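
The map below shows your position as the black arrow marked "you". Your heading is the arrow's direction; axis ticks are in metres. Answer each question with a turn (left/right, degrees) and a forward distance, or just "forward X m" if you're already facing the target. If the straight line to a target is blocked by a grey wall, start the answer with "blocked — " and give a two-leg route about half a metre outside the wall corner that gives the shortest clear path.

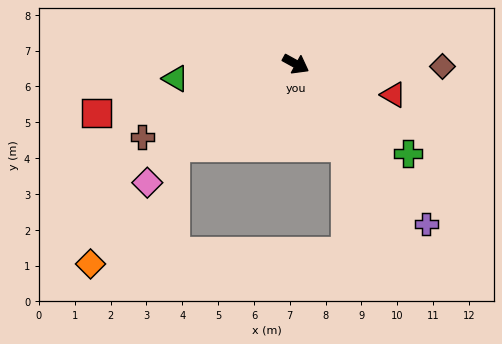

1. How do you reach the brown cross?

turn right 126°, forward 4.7 m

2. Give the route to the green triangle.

turn right 144°, forward 3.4 m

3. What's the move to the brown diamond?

turn left 28°, forward 4.1 m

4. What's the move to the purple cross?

turn right 22°, forward 5.8 m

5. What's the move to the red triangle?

turn left 11°, forward 2.9 m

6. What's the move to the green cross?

turn right 10°, forward 4.0 m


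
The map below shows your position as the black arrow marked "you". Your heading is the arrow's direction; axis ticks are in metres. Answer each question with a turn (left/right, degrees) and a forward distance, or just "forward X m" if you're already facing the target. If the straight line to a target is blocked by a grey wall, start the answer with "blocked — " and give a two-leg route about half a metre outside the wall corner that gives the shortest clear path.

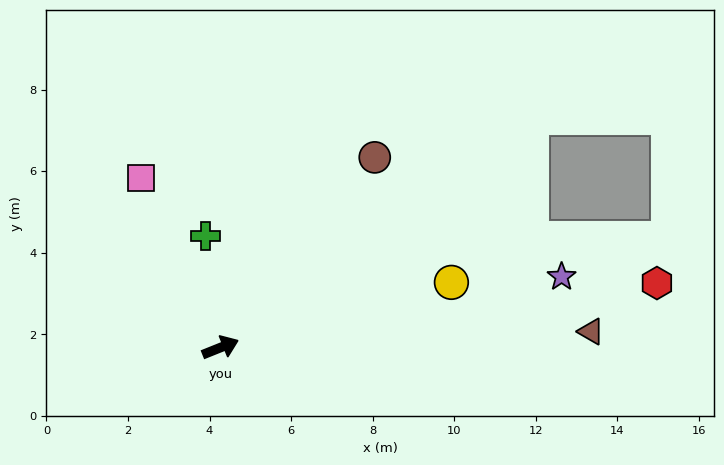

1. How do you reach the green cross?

turn left 76°, forward 2.8 m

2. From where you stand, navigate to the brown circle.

turn left 29°, forward 6.0 m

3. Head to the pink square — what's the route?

turn left 93°, forward 4.6 m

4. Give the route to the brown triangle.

turn right 19°, forward 9.1 m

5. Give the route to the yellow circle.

turn right 6°, forward 5.9 m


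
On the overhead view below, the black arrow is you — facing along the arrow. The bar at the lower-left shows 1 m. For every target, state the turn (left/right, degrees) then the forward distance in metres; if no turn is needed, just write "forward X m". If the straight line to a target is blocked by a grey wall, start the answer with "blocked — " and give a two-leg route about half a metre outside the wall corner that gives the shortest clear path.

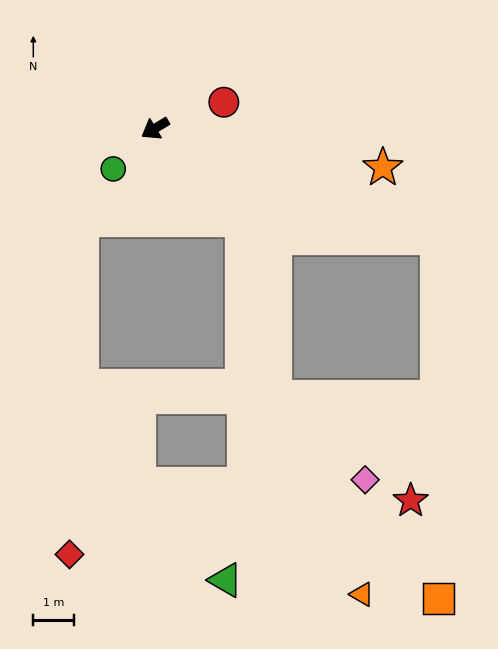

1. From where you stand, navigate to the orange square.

blocked — turn left 128°, forward 7.4 m, then turn right 69°, forward 8.9 m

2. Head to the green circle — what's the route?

turn left 13°, forward 1.4 m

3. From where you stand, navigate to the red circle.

turn left 170°, forward 1.8 m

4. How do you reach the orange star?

turn left 139°, forward 5.7 m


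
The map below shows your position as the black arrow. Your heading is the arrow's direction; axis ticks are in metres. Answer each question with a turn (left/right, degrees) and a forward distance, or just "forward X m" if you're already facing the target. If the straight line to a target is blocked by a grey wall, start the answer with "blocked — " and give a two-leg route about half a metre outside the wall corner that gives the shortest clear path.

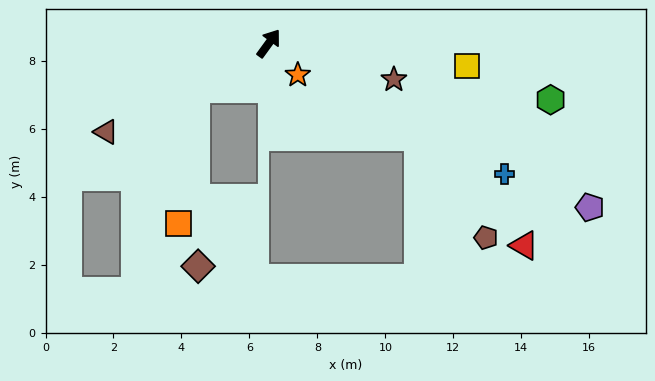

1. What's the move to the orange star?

turn right 101°, forward 1.3 m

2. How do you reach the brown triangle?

turn left 155°, forward 5.4 m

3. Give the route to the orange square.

blocked — turn left 158°, forward 2.5 m, then turn left 51°, forward 4.0 m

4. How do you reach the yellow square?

turn right 61°, forward 5.9 m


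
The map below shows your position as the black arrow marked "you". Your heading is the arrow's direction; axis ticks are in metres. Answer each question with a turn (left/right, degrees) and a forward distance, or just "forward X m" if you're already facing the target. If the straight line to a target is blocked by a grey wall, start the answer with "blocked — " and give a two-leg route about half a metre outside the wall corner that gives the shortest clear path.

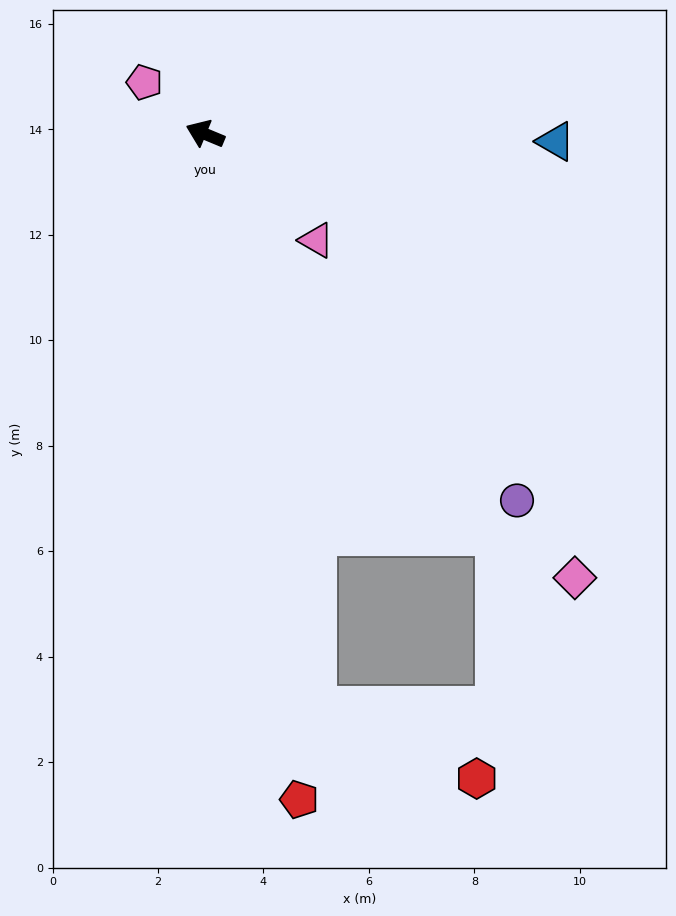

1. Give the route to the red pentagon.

turn left 121°, forward 12.7 m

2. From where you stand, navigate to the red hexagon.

blocked — turn left 123°, forward 11.1 m, then turn left 56°, forward 3.4 m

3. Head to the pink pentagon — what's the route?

turn right 18°, forward 1.5 m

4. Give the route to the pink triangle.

turn left 159°, forward 2.9 m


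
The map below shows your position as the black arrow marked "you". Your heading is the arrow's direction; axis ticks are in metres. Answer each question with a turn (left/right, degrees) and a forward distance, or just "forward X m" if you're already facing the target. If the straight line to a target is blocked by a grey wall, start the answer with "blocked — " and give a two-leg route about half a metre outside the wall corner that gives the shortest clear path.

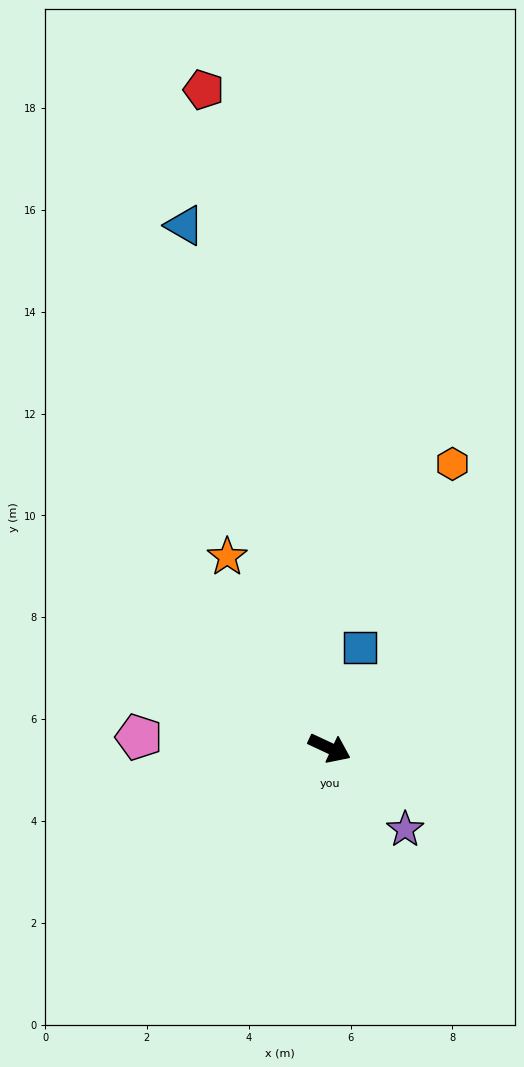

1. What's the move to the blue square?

turn left 98°, forward 2.1 m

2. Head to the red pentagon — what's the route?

turn left 126°, forward 13.2 m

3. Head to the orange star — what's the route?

turn left 143°, forward 4.3 m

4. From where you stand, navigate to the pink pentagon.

turn right 158°, forward 3.8 m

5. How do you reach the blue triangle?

turn left 131°, forward 10.7 m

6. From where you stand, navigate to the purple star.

turn right 22°, forward 2.2 m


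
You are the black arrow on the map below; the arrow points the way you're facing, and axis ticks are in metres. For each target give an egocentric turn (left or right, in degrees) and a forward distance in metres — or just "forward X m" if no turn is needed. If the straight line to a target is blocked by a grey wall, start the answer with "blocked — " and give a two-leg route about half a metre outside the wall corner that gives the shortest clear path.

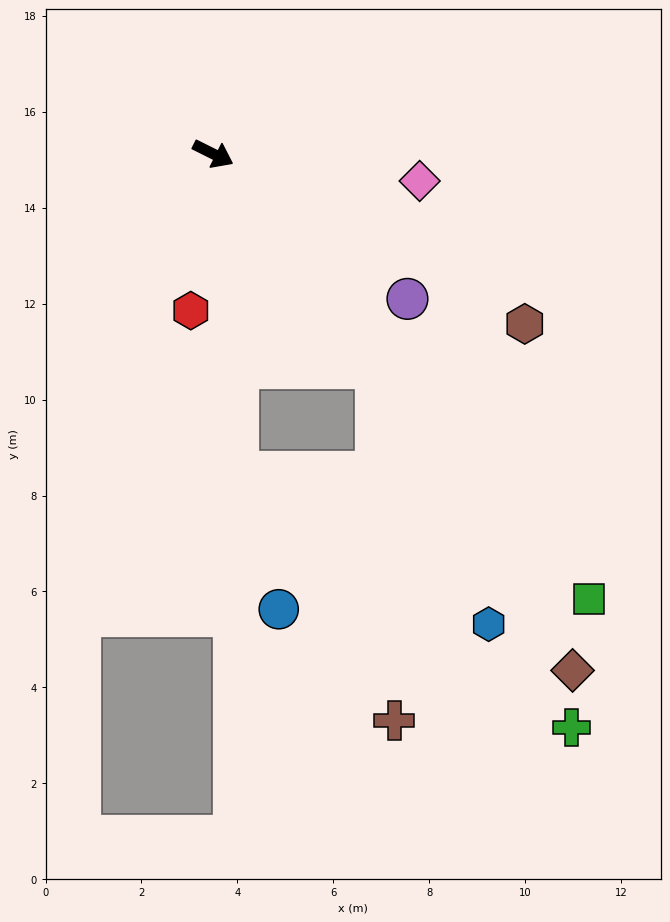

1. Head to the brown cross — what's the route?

blocked — turn right 59°, forward 6.7 m, then turn left 28°, forward 6.1 m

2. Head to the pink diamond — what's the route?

turn left 19°, forward 4.3 m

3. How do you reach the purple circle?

turn right 10°, forward 5.1 m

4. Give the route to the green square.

turn right 23°, forward 12.1 m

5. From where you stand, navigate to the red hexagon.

turn right 72°, forward 3.3 m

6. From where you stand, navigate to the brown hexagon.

turn right 2°, forward 7.4 m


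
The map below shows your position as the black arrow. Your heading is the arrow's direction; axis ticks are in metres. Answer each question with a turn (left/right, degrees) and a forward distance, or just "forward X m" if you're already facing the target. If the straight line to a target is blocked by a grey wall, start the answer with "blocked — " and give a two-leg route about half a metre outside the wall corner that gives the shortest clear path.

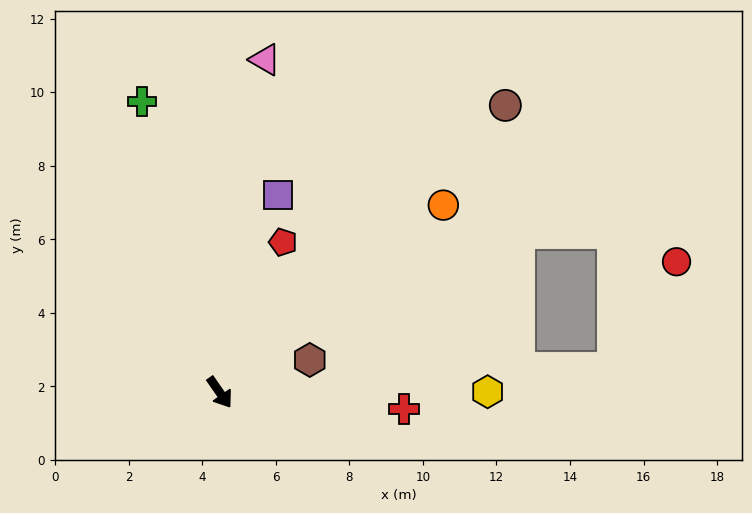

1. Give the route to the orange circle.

turn left 95°, forward 7.9 m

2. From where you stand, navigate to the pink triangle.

turn left 137°, forward 9.1 m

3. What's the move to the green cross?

turn left 160°, forward 8.2 m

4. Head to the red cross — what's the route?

turn left 50°, forward 5.0 m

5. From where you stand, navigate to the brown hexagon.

turn left 75°, forward 2.6 m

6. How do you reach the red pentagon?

turn left 122°, forward 4.4 m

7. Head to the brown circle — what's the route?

turn left 100°, forward 11.0 m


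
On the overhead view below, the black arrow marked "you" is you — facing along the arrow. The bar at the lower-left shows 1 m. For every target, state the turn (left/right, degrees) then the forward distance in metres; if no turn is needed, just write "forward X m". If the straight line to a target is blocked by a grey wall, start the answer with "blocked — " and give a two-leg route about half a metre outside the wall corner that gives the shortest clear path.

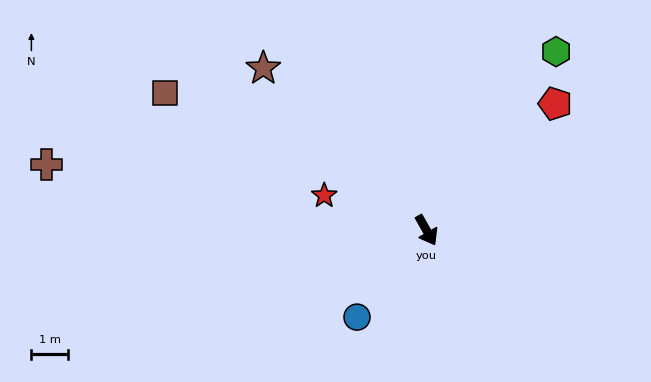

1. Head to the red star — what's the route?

turn right 138°, forward 2.9 m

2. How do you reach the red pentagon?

turn left 105°, forward 4.9 m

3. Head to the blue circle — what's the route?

turn right 68°, forward 3.0 m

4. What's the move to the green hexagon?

turn left 114°, forward 6.0 m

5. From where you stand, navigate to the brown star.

turn right 164°, forward 6.2 m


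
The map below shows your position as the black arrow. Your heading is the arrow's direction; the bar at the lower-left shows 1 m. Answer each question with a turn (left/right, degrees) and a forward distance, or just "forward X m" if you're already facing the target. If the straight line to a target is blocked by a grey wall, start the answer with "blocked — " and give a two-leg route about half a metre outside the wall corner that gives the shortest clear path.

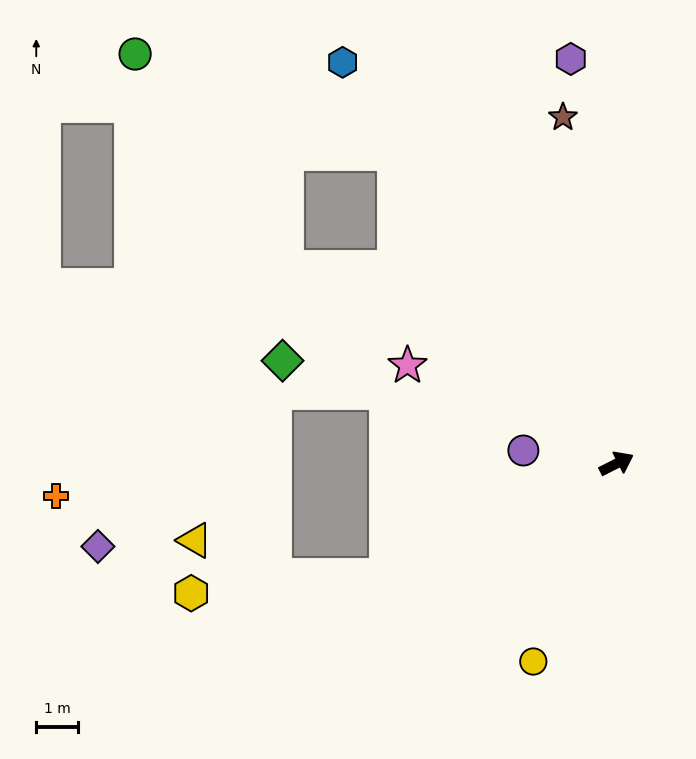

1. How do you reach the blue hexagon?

turn left 98°, forward 11.6 m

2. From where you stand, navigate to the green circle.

blocked — turn left 99°, forward 9.1 m, then turn left 33°, forward 6.6 m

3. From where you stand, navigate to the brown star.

turn left 72°, forward 8.4 m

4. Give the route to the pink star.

turn left 128°, forward 5.5 m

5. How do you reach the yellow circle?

turn right 140°, forward 5.1 m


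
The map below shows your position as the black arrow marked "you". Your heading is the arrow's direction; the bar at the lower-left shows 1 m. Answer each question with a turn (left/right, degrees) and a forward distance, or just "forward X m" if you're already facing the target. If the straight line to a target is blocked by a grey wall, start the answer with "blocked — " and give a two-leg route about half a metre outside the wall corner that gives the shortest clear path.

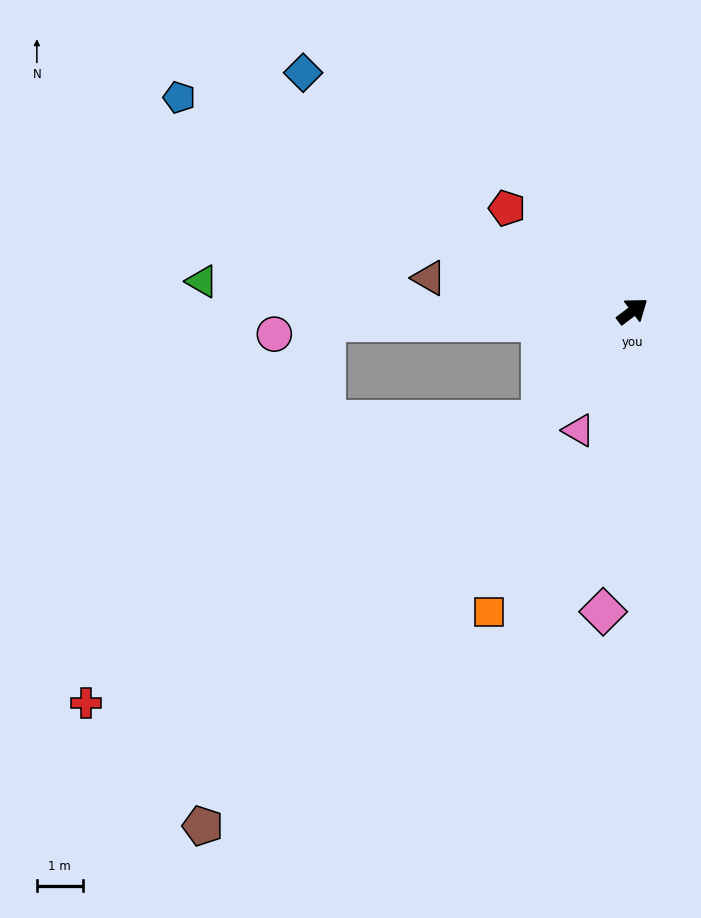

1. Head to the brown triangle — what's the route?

turn left 133°, forward 4.5 m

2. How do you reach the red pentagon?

turn left 103°, forward 3.5 m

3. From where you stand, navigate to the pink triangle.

turn right 152°, forward 2.9 m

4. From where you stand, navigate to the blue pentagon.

turn left 118°, forward 10.9 m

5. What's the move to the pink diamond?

turn right 133°, forward 6.6 m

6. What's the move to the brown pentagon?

turn right 167°, forward 14.6 m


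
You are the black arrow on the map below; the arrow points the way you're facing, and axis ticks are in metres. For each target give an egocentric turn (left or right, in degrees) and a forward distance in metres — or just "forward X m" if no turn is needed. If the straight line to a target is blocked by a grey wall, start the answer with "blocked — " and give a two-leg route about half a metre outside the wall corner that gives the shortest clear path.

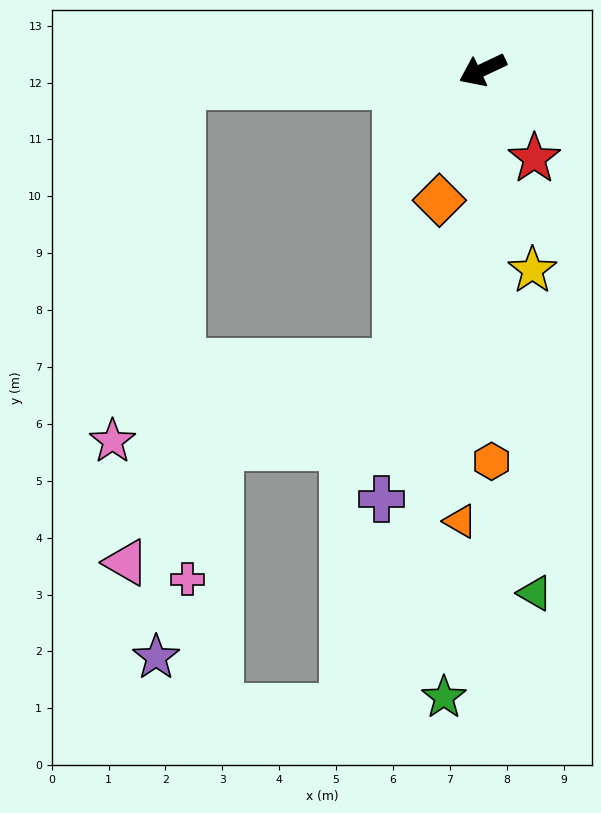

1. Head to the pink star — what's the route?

blocked — turn right 22°, forward 5.3 m, then turn left 76°, forward 6.4 m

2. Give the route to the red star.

turn left 95°, forward 1.8 m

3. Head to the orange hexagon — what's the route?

turn left 66°, forward 6.9 m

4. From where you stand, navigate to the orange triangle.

turn left 62°, forward 7.9 m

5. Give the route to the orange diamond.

turn left 46°, forward 2.4 m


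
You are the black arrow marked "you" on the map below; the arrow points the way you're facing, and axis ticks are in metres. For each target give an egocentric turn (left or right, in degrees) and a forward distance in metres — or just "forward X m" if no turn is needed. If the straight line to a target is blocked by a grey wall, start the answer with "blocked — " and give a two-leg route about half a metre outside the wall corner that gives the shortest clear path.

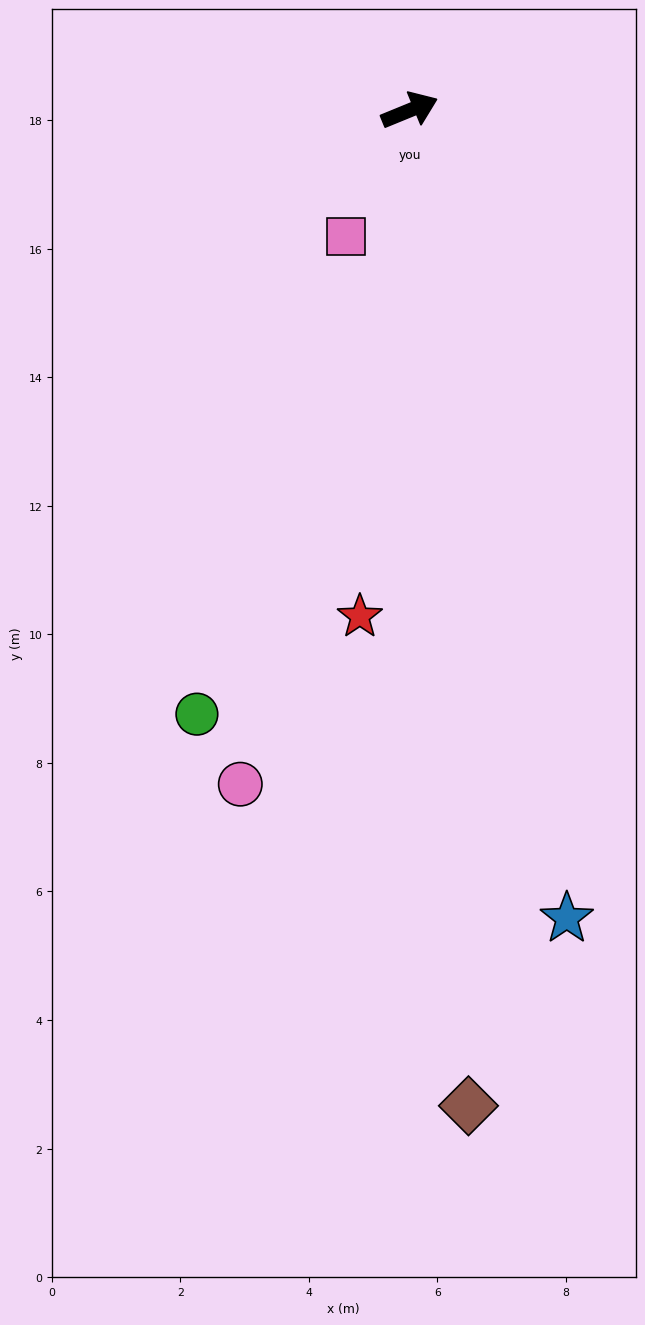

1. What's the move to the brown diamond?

turn right 109°, forward 15.5 m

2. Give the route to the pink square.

turn right 139°, forward 2.2 m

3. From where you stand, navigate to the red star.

turn right 118°, forward 7.9 m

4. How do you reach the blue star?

turn right 101°, forward 12.8 m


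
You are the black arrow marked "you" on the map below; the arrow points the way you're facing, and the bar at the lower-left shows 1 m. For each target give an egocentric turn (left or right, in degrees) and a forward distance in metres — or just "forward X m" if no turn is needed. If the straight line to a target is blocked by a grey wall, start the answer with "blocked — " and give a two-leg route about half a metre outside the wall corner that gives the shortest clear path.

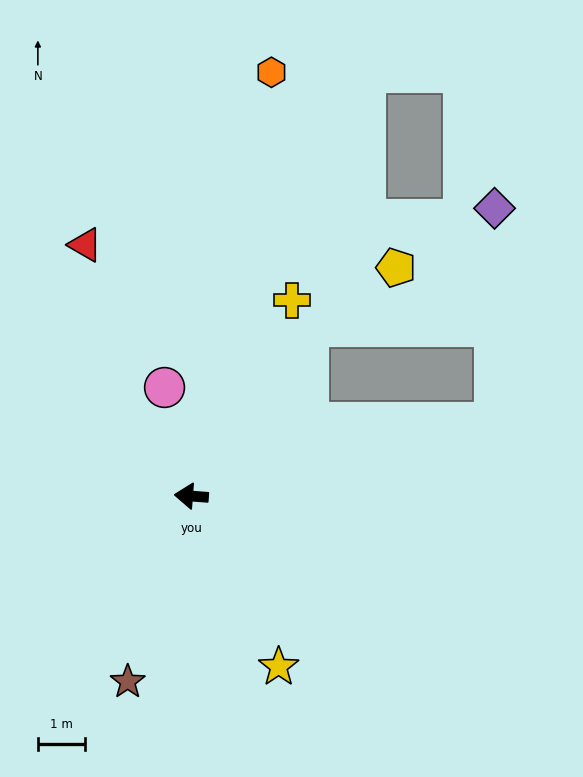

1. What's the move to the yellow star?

turn left 121°, forward 4.1 m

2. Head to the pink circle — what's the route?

turn right 72°, forward 2.4 m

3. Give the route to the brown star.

turn left 75°, forward 4.2 m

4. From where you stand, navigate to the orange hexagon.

turn right 96°, forward 9.1 m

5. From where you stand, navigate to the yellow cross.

turn right 113°, forward 4.7 m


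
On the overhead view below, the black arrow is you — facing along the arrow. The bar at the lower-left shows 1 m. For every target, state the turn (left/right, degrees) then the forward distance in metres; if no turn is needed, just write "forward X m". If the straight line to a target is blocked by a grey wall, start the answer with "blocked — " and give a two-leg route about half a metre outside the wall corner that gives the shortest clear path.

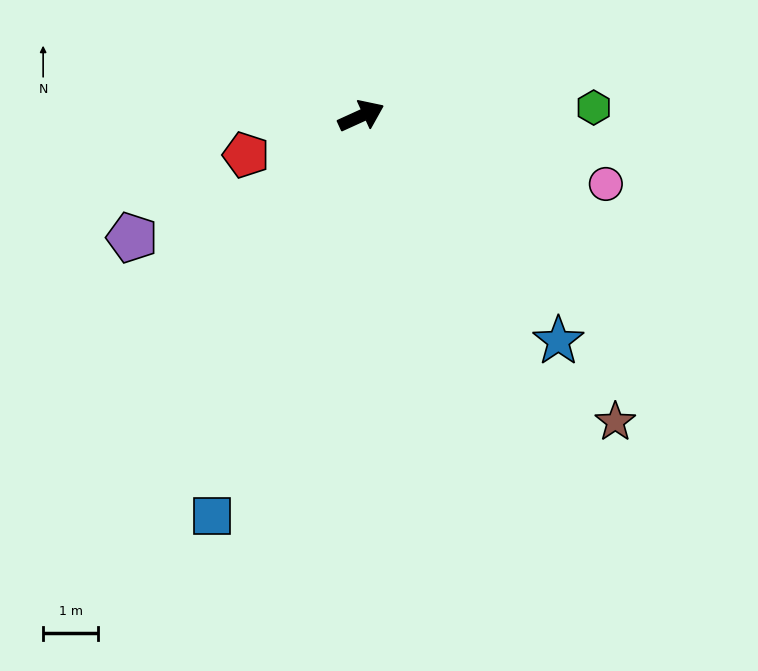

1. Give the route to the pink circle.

turn right 40°, forward 4.6 m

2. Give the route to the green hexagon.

turn right 22°, forward 4.2 m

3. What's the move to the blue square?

turn right 135°, forward 7.7 m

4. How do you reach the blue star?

turn right 73°, forward 5.4 m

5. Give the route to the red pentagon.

turn left 174°, forward 2.2 m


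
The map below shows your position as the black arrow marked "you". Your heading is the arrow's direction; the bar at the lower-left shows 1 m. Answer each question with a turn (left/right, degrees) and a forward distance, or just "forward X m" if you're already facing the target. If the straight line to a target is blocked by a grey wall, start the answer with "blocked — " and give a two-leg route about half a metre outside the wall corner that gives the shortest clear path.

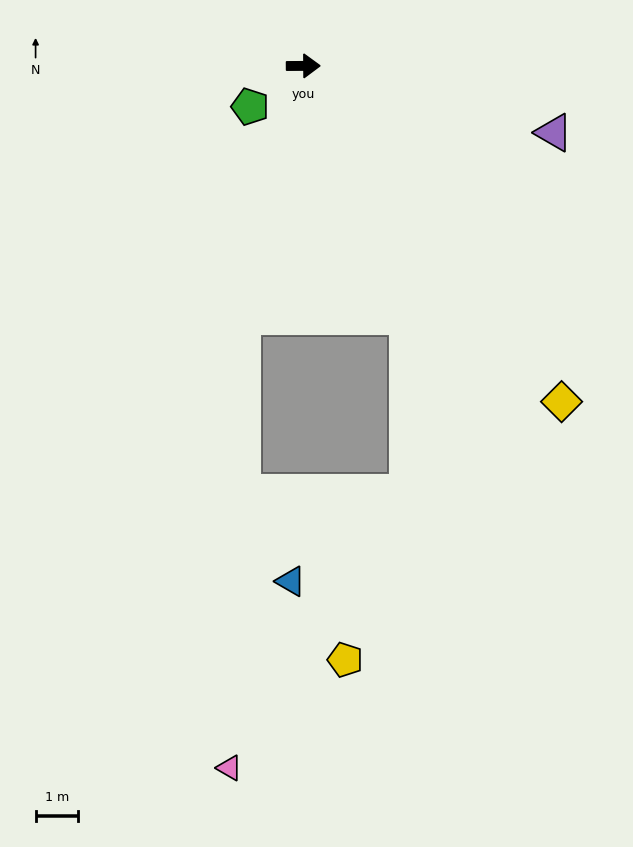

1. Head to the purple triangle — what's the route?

turn right 15°, forward 6.1 m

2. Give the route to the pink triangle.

blocked — turn right 104°, forward 6.1 m, then turn left 12°, forward 10.6 m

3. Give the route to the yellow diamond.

turn right 53°, forward 10.0 m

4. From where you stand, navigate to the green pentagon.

turn right 143°, forward 1.6 m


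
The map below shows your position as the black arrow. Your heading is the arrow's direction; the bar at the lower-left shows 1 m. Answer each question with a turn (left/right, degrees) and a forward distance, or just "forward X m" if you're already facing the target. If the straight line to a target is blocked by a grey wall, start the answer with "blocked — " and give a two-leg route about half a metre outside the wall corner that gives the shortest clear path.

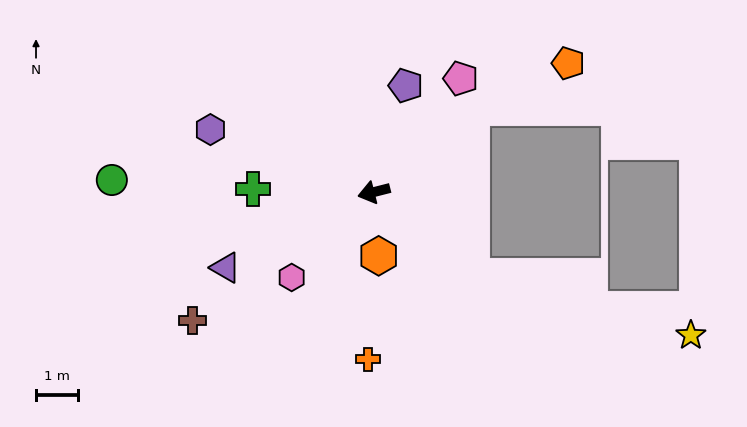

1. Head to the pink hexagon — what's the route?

turn left 32°, forward 2.8 m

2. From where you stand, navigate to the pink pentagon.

turn right 142°, forward 3.4 m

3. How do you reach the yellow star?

blocked — turn left 125°, forward 3.1 m, then turn left 26°, forward 5.4 m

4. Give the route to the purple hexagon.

turn right 35°, forward 4.2 m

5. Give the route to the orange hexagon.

turn left 80°, forward 1.5 m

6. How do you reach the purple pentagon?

turn right 121°, forward 2.6 m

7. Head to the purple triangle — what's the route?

turn left 13°, forward 4.0 m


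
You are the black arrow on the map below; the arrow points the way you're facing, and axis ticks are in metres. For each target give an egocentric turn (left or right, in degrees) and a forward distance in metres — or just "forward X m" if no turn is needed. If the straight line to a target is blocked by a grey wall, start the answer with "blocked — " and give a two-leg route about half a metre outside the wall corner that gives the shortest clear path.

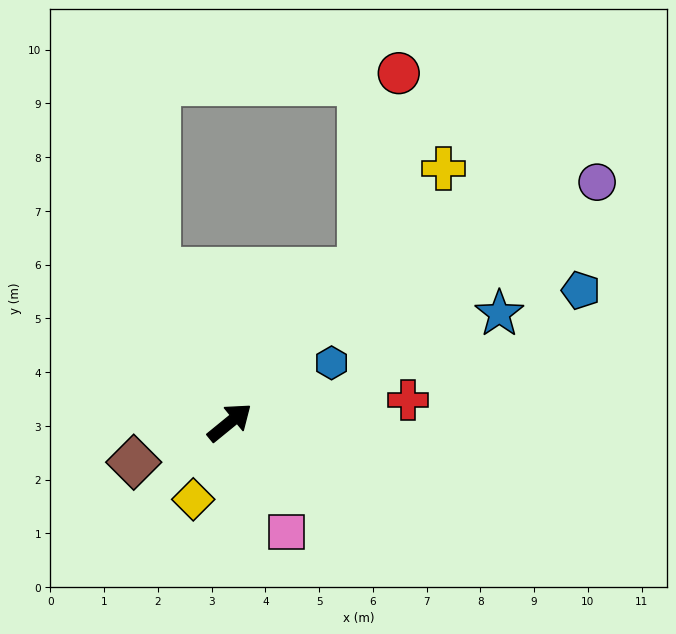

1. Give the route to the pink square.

turn right 102°, forward 2.3 m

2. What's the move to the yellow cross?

turn left 11°, forward 6.2 m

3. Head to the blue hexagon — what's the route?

turn right 9°, forward 2.2 m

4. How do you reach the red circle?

blocked — turn left 10°, forward 3.7 m, then turn left 30°, forward 3.7 m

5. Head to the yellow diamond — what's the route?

turn right 155°, forward 1.6 m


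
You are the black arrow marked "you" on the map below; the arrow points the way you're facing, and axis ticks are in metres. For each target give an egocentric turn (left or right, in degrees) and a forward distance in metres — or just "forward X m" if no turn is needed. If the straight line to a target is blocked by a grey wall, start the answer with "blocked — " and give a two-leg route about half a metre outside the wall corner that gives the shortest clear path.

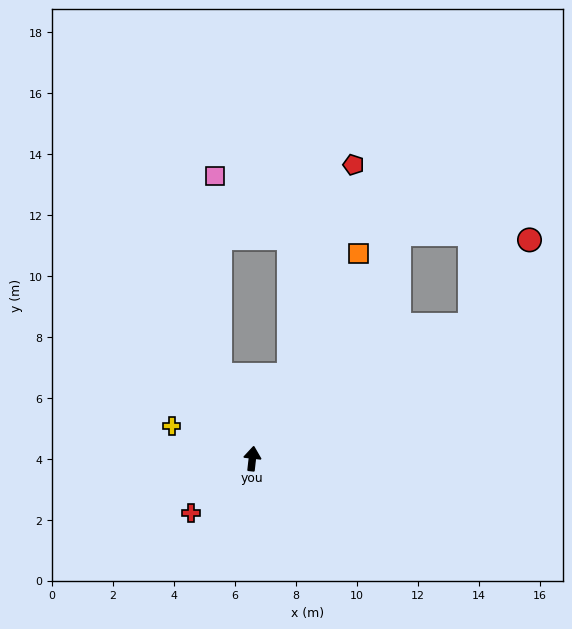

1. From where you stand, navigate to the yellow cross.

turn left 75°, forward 2.9 m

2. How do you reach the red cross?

turn left 138°, forward 2.7 m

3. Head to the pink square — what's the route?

blocked — turn left 28°, forward 2.9 m, then turn right 20°, forward 6.5 m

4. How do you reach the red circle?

blocked — turn right 52°, forward 8.4 m, then turn left 24°, forward 3.4 m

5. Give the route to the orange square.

turn right 21°, forward 7.6 m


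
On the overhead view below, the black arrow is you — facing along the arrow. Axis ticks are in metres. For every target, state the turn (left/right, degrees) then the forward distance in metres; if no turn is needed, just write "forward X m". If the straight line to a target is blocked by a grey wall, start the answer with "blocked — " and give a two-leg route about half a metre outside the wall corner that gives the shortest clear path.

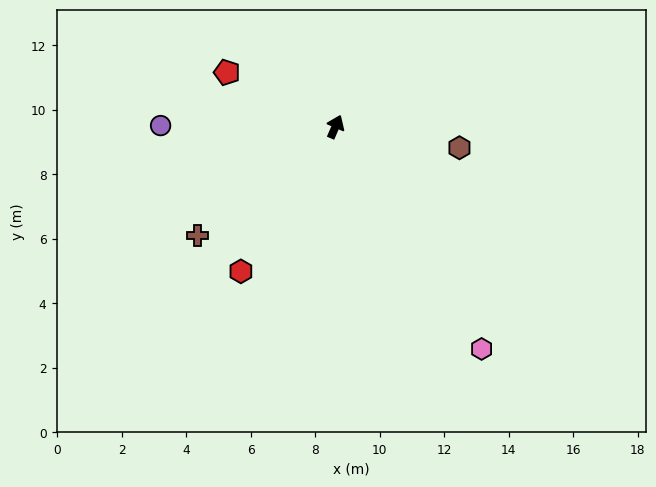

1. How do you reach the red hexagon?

turn left 170°, forward 5.4 m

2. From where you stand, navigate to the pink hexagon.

turn right 123°, forward 8.2 m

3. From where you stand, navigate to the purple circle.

turn left 113°, forward 5.4 m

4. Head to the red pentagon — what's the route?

turn left 87°, forward 3.8 m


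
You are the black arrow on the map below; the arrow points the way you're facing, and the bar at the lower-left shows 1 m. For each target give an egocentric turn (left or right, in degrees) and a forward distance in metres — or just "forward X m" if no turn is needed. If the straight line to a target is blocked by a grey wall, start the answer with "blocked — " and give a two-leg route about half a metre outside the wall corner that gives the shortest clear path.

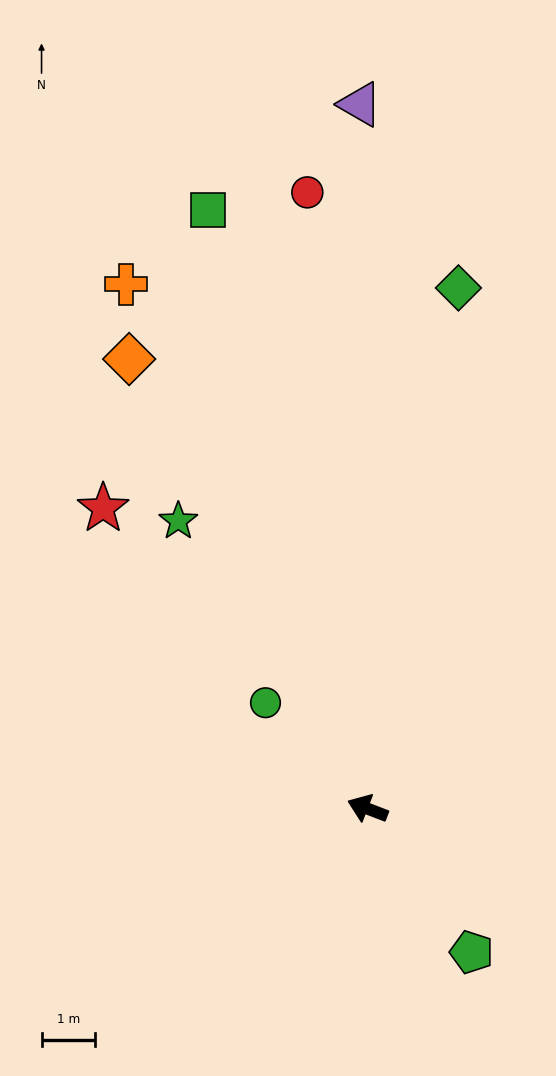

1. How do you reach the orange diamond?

turn right 41°, forward 9.6 m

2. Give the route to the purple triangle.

turn right 68°, forward 13.2 m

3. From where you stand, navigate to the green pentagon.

turn left 147°, forward 3.3 m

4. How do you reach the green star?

turn right 36°, forward 6.5 m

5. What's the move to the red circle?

turn right 63°, forward 11.6 m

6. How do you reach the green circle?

turn right 25°, forward 2.8 m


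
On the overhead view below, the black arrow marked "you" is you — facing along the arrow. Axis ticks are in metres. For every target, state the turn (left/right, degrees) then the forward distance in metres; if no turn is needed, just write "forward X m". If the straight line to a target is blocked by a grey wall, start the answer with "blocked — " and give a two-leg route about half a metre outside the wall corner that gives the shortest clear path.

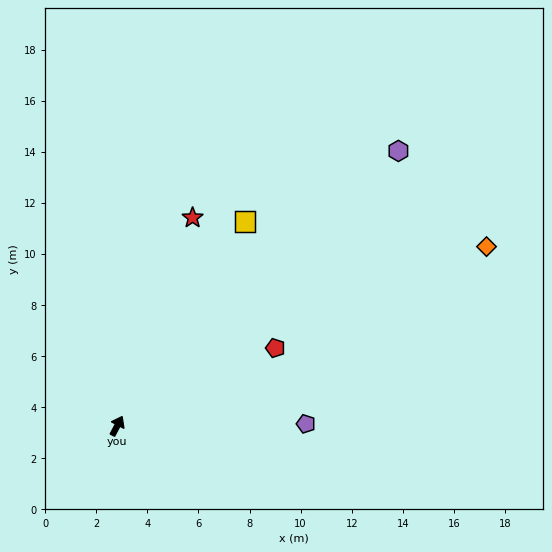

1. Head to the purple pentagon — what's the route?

turn right 62°, forward 7.4 m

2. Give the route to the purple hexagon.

turn right 18°, forward 15.4 m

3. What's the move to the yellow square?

turn right 4°, forward 9.4 m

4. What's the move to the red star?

turn left 8°, forward 8.7 m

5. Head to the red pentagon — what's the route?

turn right 36°, forward 6.9 m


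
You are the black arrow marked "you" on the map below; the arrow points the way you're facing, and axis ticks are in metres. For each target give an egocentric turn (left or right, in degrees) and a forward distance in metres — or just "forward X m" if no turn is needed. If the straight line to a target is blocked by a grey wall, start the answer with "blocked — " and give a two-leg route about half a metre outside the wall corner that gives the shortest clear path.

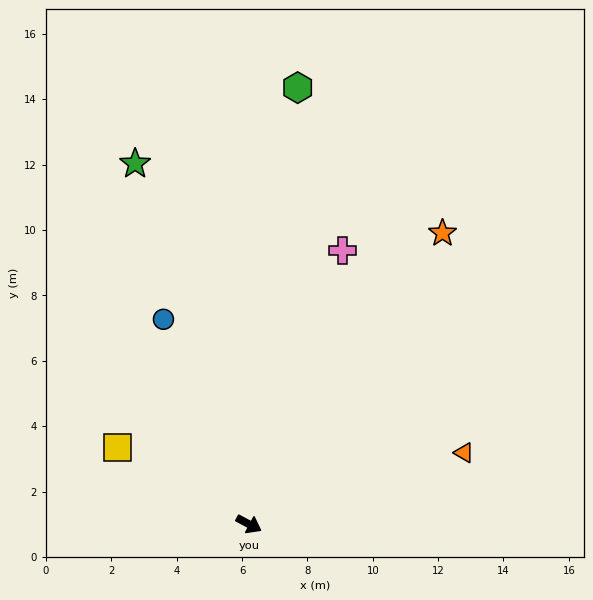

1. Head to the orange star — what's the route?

turn left 84°, forward 10.7 m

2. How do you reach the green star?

turn left 136°, forward 11.6 m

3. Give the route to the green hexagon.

turn left 112°, forward 13.4 m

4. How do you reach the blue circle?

turn left 141°, forward 6.8 m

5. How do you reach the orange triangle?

turn left 46°, forward 6.9 m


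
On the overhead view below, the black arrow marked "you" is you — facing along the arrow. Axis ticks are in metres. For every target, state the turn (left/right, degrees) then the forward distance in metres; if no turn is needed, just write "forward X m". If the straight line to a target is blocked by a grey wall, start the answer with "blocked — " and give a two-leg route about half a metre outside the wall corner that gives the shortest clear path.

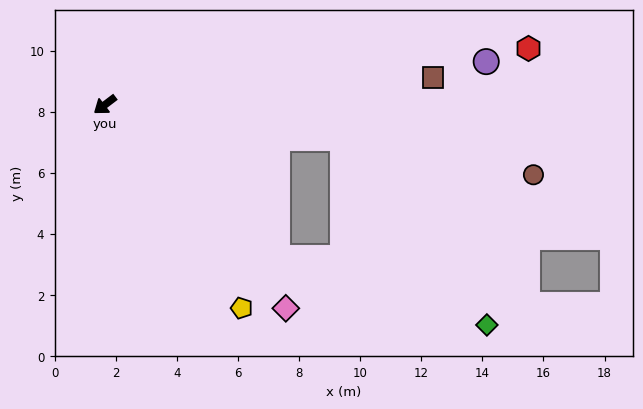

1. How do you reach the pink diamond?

turn left 94°, forward 8.9 m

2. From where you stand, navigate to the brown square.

turn left 148°, forward 10.8 m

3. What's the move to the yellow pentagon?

turn left 87°, forward 8.0 m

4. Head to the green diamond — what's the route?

blocked — turn left 101°, forward 7.5 m, then turn left 24°, forward 7.2 m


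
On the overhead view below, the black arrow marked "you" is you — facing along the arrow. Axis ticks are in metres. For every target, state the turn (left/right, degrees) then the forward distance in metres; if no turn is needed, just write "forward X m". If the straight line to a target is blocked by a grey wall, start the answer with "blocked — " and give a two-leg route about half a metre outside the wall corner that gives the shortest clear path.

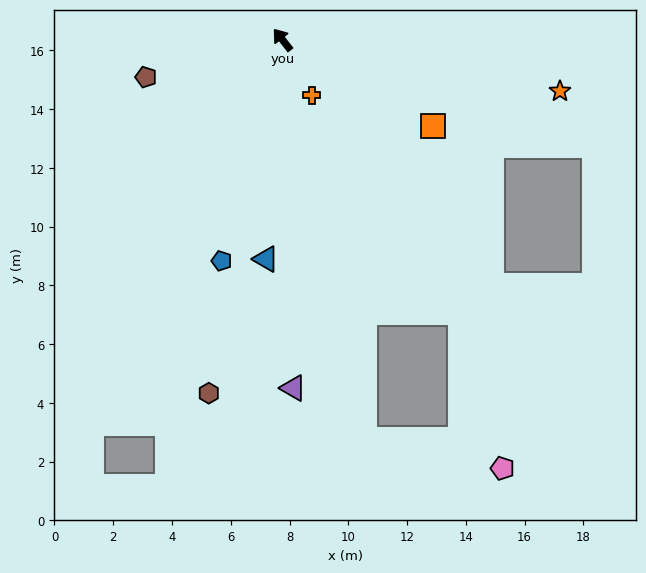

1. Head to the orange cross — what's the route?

turn left 170°, forward 2.1 m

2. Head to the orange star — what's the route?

turn right 139°, forward 9.6 m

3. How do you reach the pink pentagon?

blocked — turn left 154°, forward 13.9 m, then turn left 66°, forward 4.8 m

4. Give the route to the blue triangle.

turn left 138°, forward 7.5 m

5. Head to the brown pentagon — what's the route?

turn left 67°, forward 4.8 m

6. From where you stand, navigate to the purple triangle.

turn left 144°, forward 11.9 m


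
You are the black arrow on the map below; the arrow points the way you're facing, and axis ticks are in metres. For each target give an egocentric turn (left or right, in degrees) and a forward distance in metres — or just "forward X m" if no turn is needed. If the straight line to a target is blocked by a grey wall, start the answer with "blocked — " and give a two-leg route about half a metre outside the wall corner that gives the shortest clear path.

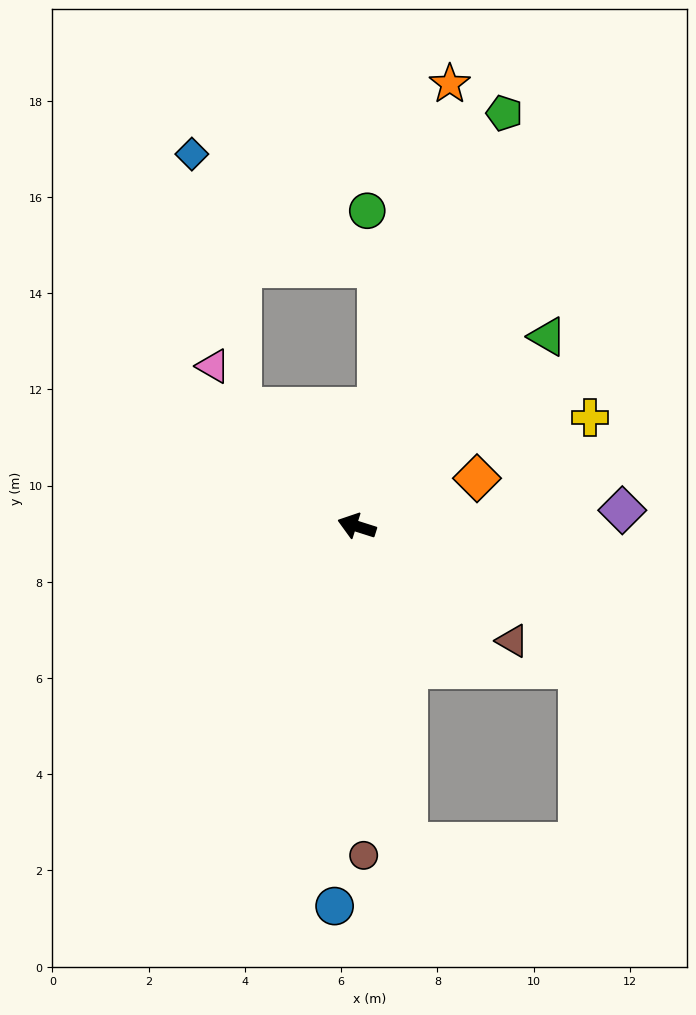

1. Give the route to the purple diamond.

turn right 159°, forward 5.5 m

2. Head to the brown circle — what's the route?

turn left 109°, forward 6.8 m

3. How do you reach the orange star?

turn right 84°, forward 9.4 m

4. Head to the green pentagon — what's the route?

turn right 92°, forward 9.1 m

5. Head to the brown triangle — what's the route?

turn left 161°, forward 4.0 m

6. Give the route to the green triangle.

turn right 118°, forward 5.6 m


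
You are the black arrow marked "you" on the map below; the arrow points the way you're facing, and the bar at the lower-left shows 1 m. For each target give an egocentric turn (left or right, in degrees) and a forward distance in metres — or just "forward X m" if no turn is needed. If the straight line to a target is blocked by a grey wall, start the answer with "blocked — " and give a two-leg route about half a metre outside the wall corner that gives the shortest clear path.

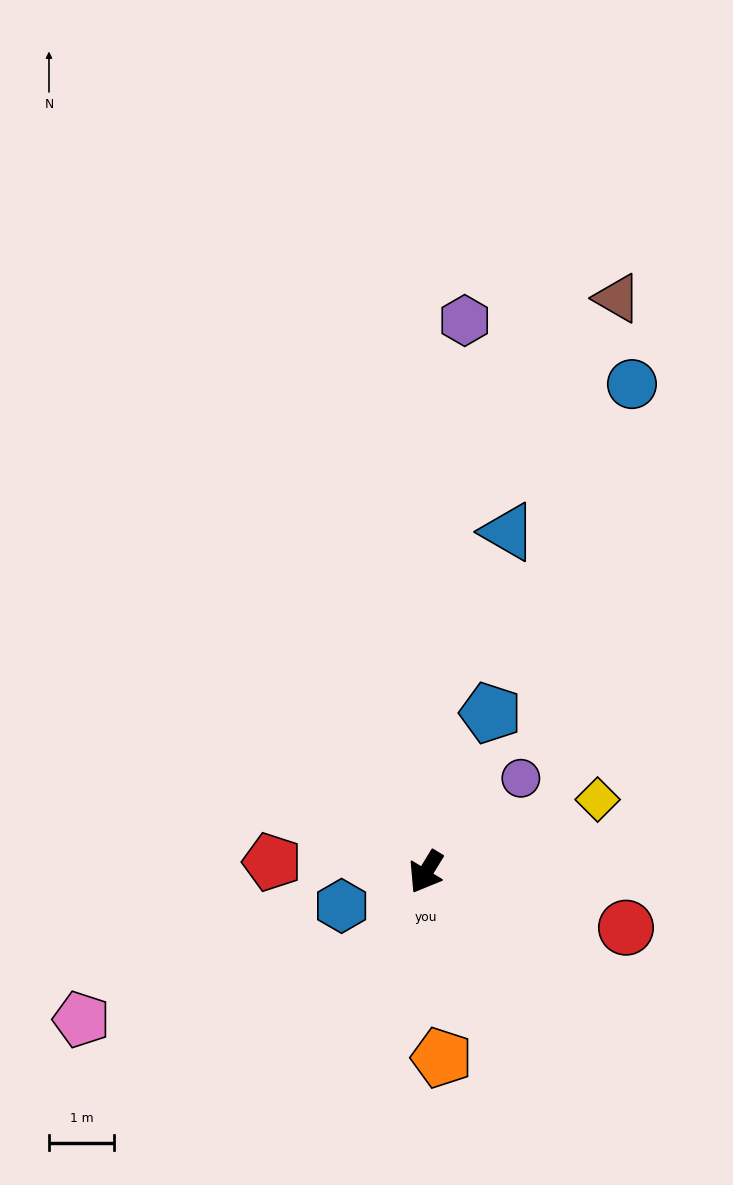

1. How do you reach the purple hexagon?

turn right 153°, forward 8.5 m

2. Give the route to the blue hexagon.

turn right 37°, forward 1.4 m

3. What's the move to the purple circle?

turn left 166°, forward 2.0 m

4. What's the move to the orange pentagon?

turn left 36°, forward 2.9 m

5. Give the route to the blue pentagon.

turn right 171°, forward 2.6 m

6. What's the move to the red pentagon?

turn right 62°, forward 2.4 m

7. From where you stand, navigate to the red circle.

turn left 106°, forward 3.2 m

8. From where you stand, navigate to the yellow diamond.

turn left 144°, forward 2.9 m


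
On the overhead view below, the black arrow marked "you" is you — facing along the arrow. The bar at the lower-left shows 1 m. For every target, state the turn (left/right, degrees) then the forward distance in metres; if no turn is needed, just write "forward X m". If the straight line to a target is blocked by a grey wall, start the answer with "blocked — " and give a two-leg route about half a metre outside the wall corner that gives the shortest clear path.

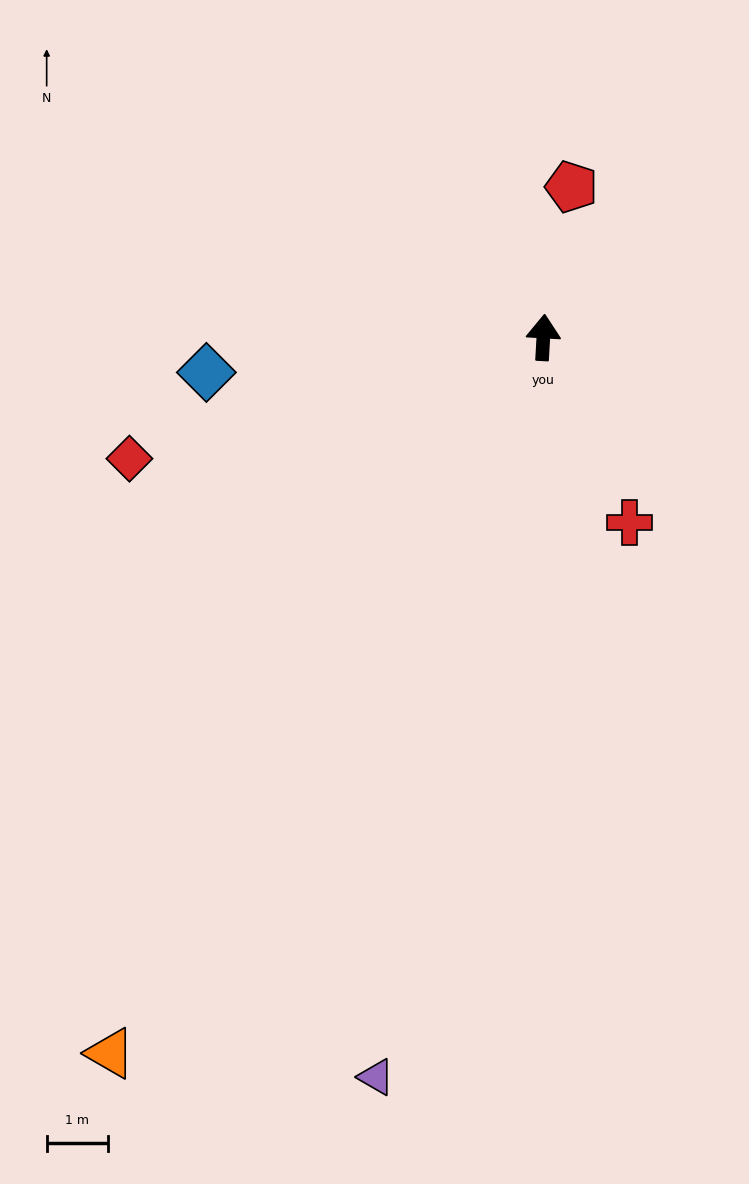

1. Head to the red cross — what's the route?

turn right 152°, forward 3.3 m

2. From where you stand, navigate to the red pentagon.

turn right 7°, forward 2.5 m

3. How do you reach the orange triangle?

turn left 152°, forward 13.7 m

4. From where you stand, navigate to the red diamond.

turn left 110°, forward 7.1 m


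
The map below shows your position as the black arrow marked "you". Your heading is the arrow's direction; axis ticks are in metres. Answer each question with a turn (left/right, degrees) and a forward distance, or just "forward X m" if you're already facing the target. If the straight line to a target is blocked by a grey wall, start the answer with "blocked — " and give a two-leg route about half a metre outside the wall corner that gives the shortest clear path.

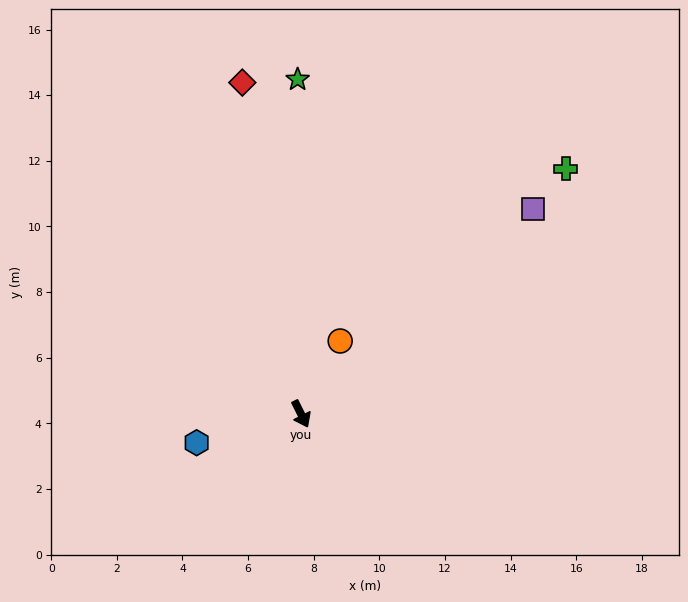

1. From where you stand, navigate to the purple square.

turn left 105°, forward 9.4 m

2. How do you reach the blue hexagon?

turn right 101°, forward 3.3 m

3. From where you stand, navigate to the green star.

turn left 154°, forward 10.2 m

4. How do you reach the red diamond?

turn left 164°, forward 10.3 m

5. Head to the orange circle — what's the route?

turn left 125°, forward 2.5 m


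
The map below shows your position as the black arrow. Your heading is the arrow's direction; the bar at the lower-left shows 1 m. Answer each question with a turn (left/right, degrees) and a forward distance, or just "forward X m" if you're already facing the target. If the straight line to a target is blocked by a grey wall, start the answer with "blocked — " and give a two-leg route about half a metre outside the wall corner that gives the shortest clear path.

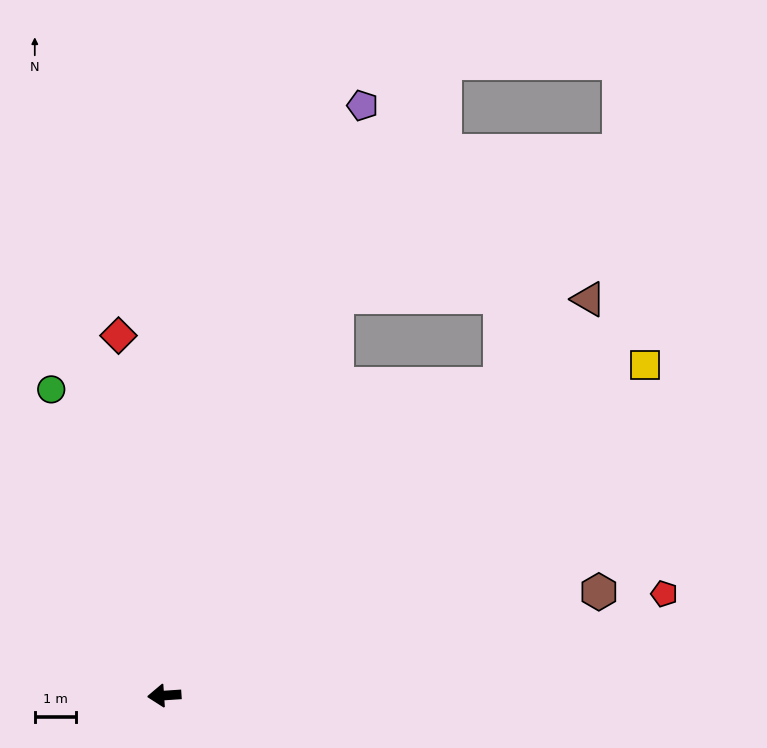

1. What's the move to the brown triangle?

turn right 141°, forward 14.2 m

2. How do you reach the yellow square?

turn right 149°, forward 14.3 m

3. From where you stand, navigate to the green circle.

turn right 74°, forward 8.0 m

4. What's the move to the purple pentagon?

turn right 112°, forward 15.3 m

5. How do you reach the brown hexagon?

turn right 170°, forward 11.0 m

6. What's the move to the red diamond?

turn right 87°, forward 8.9 m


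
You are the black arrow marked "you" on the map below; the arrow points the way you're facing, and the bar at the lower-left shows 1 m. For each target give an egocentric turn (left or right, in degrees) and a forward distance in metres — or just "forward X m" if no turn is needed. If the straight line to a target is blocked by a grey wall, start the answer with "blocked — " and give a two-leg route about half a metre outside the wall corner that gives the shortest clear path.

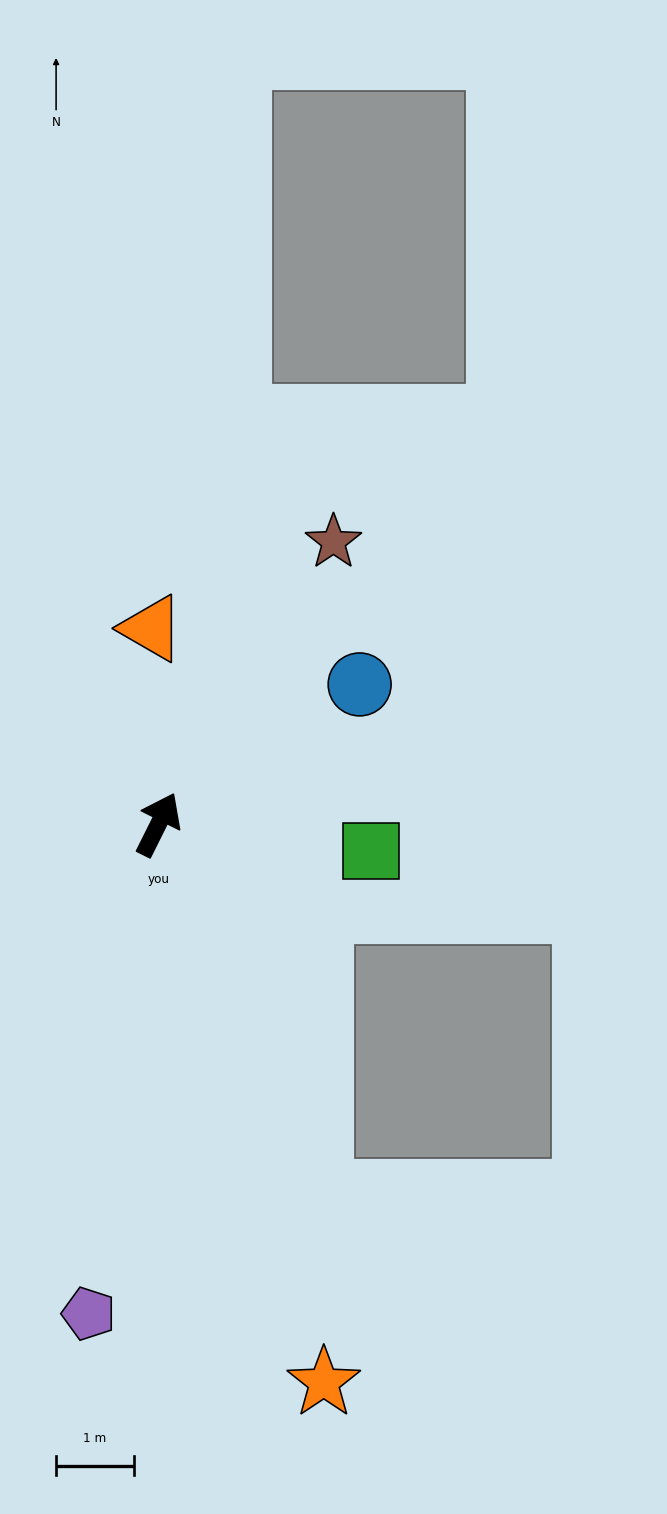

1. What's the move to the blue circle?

turn right 29°, forward 3.2 m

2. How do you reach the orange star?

turn right 137°, forward 7.5 m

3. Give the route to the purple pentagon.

turn right 162°, forward 6.4 m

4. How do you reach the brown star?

turn right 5°, forward 4.3 m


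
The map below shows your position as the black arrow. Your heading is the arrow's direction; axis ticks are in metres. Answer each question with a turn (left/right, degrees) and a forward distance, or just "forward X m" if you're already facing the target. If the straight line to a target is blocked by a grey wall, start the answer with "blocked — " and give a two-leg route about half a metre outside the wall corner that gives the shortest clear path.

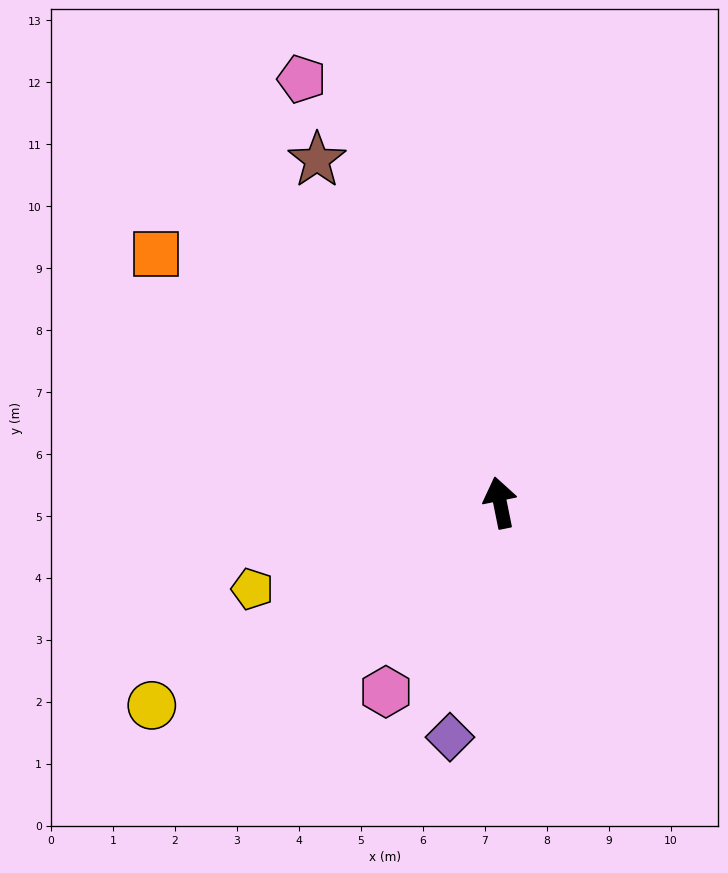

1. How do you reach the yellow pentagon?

turn left 98°, forward 4.2 m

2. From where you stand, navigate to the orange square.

turn left 43°, forward 6.9 m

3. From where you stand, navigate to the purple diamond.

turn left 157°, forward 3.9 m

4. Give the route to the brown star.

turn left 17°, forward 6.3 m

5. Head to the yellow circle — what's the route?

turn left 109°, forward 6.5 m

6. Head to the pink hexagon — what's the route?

turn left 137°, forward 3.6 m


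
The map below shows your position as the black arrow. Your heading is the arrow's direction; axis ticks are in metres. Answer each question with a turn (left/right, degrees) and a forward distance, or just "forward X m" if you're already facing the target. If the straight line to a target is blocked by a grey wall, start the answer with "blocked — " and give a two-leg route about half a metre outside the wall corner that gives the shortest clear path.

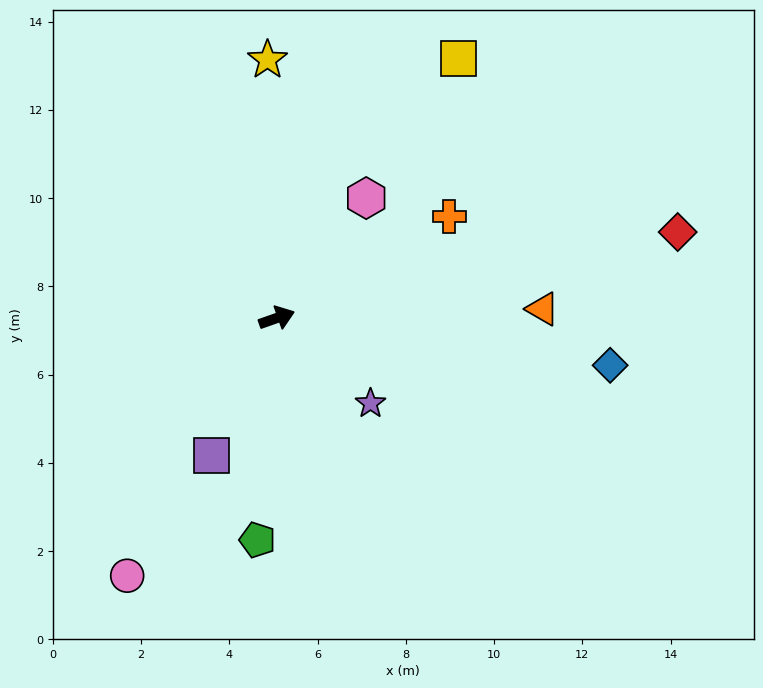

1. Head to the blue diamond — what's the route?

turn right 27°, forward 7.6 m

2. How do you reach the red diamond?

turn right 7°, forward 9.3 m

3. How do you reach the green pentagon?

turn right 114°, forward 5.0 m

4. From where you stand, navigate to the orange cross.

turn left 11°, forward 4.5 m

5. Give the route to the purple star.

turn right 62°, forward 2.9 m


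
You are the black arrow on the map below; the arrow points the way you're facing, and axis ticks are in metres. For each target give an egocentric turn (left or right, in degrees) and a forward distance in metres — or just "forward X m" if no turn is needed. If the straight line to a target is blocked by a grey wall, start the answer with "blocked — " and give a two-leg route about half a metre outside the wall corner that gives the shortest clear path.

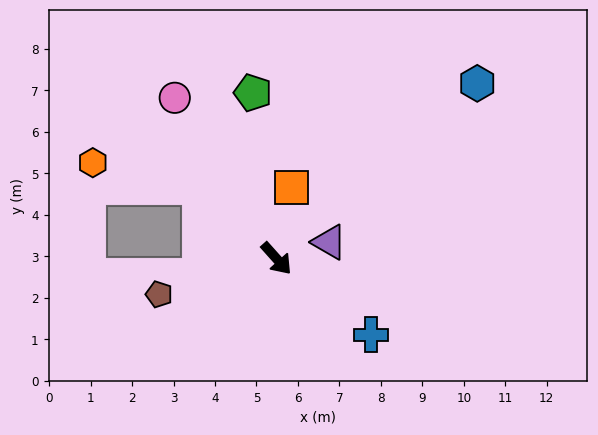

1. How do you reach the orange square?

turn left 126°, forward 1.8 m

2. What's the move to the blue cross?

turn left 9°, forward 2.9 m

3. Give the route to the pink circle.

turn left 171°, forward 4.6 m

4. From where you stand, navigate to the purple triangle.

turn left 66°, forward 1.3 m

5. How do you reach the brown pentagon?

turn right 115°, forward 3.0 m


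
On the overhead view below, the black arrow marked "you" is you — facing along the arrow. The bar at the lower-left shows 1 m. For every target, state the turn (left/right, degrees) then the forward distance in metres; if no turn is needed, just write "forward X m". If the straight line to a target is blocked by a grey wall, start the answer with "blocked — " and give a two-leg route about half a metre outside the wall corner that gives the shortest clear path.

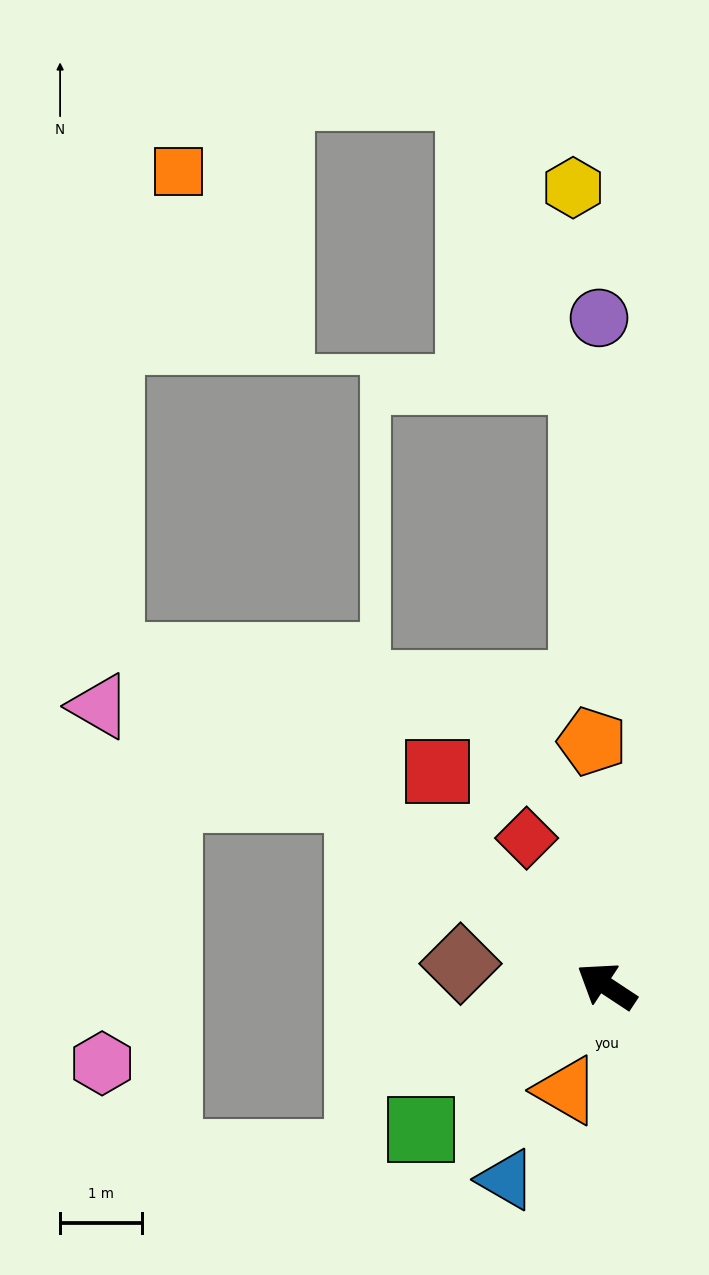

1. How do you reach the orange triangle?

turn left 102°, forward 1.4 m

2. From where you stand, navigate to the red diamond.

turn right 28°, forward 2.0 m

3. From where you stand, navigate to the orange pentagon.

turn right 53°, forward 3.0 m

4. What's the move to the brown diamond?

turn left 25°, forward 1.8 m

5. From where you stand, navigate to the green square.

turn left 71°, forward 2.9 m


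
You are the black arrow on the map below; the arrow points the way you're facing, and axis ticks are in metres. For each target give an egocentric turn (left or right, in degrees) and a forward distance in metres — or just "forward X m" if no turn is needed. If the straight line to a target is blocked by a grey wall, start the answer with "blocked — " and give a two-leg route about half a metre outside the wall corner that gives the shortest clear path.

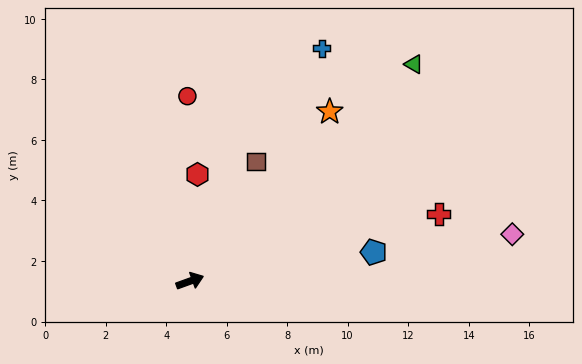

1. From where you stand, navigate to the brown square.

turn left 41°, forward 4.5 m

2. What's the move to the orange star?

turn left 31°, forward 7.3 m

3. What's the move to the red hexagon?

turn left 66°, forward 3.5 m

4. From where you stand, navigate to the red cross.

turn right 5°, forward 8.5 m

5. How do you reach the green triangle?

turn left 24°, forward 10.3 m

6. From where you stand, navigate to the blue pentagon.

turn right 11°, forward 6.2 m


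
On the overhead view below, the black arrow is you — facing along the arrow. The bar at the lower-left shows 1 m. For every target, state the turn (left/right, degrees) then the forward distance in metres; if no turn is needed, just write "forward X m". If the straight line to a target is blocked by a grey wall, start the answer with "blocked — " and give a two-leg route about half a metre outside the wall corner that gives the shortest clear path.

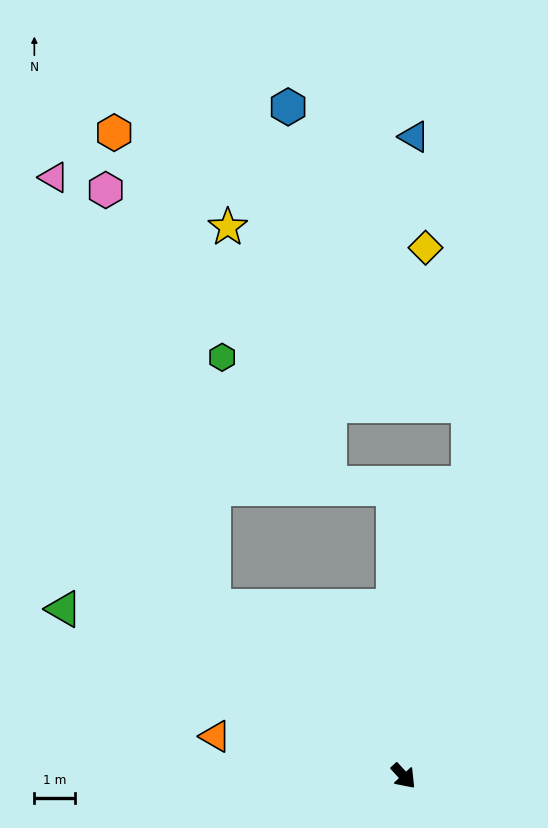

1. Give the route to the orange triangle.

turn right 144°, forward 4.7 m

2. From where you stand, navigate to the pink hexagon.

blocked — turn right 174°, forward 6.2 m, then turn right 34°, forward 10.5 m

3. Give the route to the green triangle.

turn right 159°, forward 9.2 m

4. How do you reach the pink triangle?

blocked — turn right 174°, forward 6.2 m, then turn right 28°, forward 11.1 m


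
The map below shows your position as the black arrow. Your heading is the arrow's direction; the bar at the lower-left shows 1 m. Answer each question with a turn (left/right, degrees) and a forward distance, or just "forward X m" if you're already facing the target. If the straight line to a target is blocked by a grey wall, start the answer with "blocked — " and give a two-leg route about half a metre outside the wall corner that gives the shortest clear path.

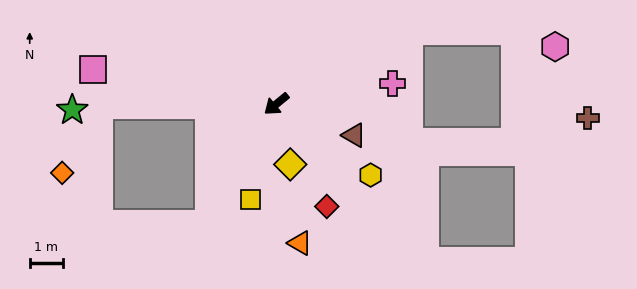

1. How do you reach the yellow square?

turn left 35°, forward 3.0 m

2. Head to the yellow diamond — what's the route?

turn left 64°, forward 1.9 m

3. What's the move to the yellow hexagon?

turn left 104°, forward 3.6 m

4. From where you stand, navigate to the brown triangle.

turn left 119°, forward 2.5 m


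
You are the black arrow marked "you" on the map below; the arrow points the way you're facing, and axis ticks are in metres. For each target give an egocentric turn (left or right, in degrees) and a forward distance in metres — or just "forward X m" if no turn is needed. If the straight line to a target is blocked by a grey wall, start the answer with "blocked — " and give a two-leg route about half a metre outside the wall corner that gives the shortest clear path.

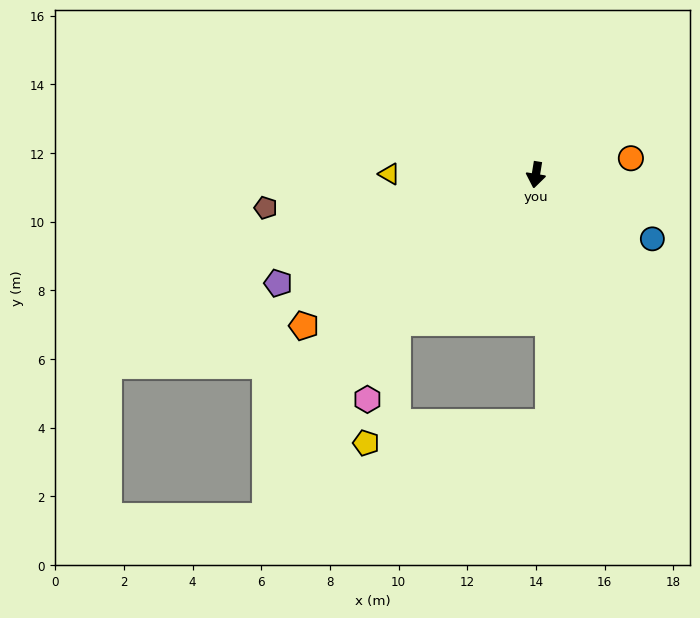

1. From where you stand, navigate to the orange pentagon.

turn right 48°, forward 8.1 m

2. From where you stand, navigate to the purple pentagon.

turn right 58°, forward 8.1 m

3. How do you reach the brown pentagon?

turn right 74°, forward 7.9 m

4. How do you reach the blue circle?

turn left 71°, forward 3.9 m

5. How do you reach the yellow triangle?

turn right 81°, forward 4.3 m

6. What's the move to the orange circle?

turn left 109°, forward 2.8 m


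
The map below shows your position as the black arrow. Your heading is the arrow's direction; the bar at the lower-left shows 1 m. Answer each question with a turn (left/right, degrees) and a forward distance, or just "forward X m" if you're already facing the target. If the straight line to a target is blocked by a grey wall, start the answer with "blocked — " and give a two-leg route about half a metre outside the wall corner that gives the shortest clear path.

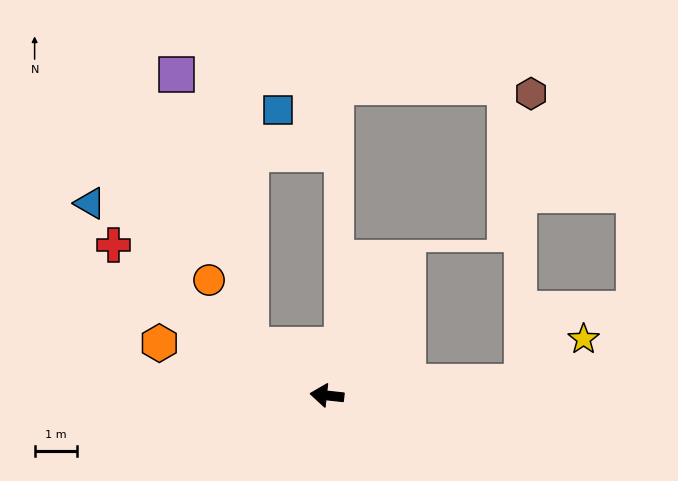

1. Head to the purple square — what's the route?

blocked — turn right 27°, forward 2.1 m, then turn right 41°, forward 6.6 m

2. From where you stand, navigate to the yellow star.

blocked — turn right 170°, forward 4.6 m, then turn left 31°, forward 1.8 m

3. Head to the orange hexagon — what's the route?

turn right 11°, forward 4.1 m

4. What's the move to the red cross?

turn right 29°, forward 6.1 m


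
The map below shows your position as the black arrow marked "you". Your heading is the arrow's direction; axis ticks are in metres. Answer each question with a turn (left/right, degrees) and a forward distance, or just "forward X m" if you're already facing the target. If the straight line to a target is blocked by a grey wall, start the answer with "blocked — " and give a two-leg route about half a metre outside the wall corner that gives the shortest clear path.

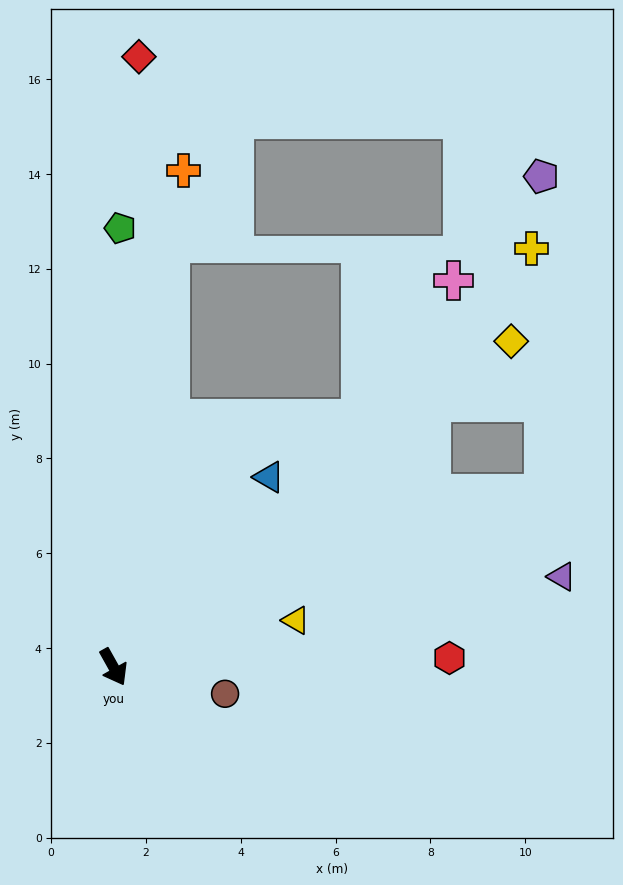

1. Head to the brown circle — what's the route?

turn left 47°, forward 2.4 m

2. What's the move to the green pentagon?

turn left 150°, forward 9.3 m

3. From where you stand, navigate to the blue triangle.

turn left 111°, forward 5.2 m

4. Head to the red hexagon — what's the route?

turn left 62°, forward 7.1 m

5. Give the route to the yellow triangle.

turn left 75°, forward 4.0 m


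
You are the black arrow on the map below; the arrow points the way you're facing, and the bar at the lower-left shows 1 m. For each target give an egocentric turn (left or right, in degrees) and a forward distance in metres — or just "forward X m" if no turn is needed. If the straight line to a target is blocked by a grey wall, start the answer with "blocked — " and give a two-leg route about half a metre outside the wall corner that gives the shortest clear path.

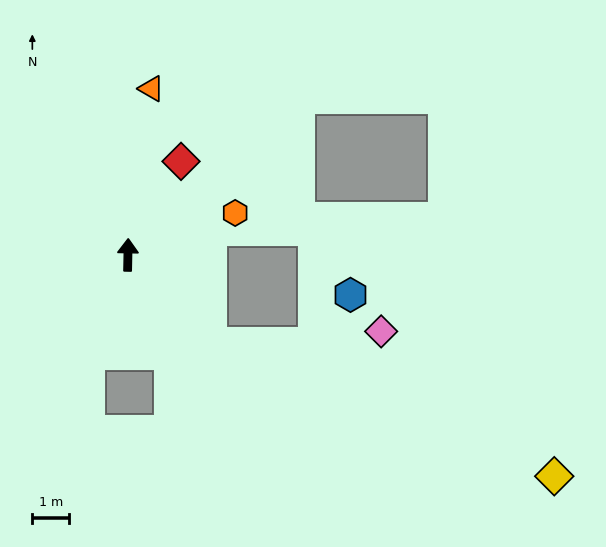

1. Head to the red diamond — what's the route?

turn right 28°, forward 2.9 m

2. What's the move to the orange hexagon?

turn right 68°, forward 3.1 m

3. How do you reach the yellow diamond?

blocked — turn right 135°, forward 3.3 m, then turn left 25°, forward 10.0 m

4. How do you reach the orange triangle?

turn right 7°, forward 4.5 m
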